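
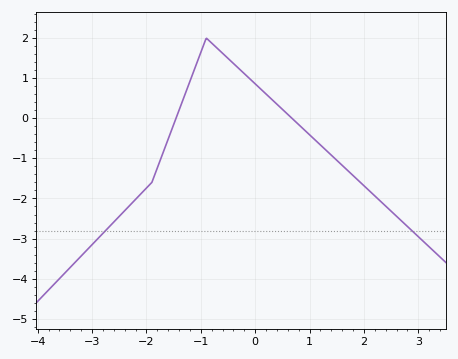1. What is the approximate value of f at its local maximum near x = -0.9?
2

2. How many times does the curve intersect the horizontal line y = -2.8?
2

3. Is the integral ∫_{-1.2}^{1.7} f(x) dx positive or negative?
positive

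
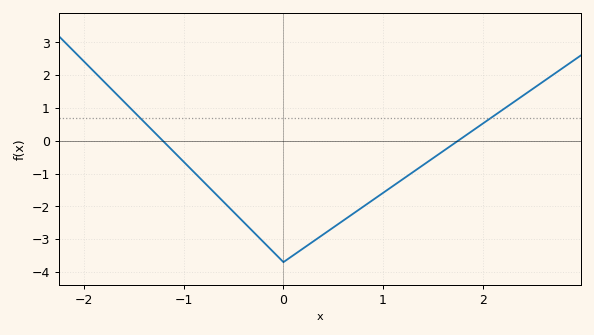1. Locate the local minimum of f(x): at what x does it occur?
0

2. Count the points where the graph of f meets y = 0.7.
2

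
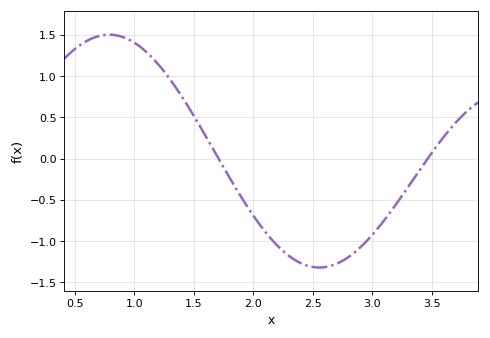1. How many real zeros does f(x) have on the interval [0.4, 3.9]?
2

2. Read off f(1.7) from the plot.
0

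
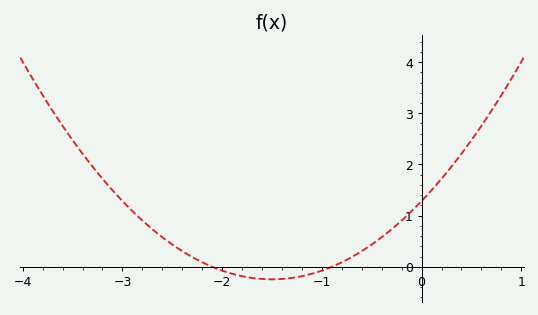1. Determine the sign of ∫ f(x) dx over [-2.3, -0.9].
negative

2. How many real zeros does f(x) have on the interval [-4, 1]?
2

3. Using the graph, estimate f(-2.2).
0.1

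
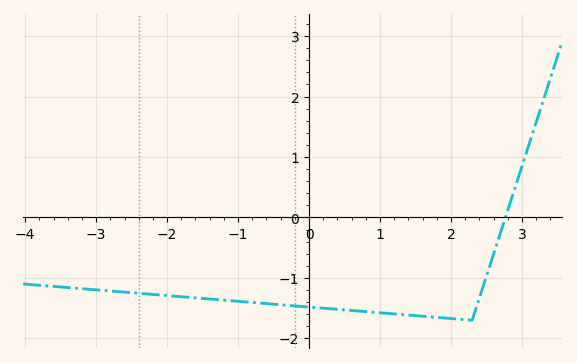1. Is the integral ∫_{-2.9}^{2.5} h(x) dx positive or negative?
negative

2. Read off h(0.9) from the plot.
-1.6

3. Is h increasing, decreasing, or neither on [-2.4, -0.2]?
decreasing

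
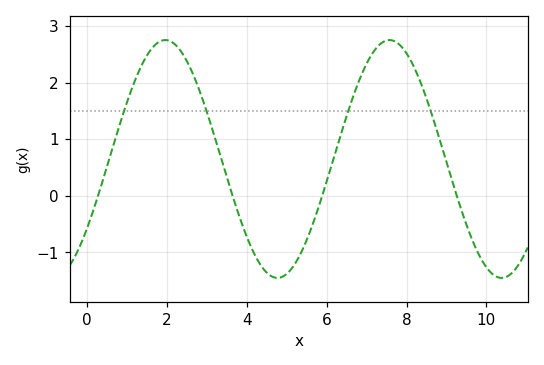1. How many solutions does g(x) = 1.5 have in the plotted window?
4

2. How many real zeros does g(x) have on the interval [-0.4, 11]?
4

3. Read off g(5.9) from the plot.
0.021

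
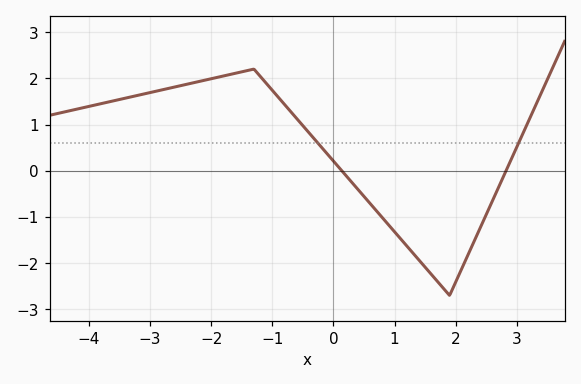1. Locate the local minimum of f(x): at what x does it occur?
1.9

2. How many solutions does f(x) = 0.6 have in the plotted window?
2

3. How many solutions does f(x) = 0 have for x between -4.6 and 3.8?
2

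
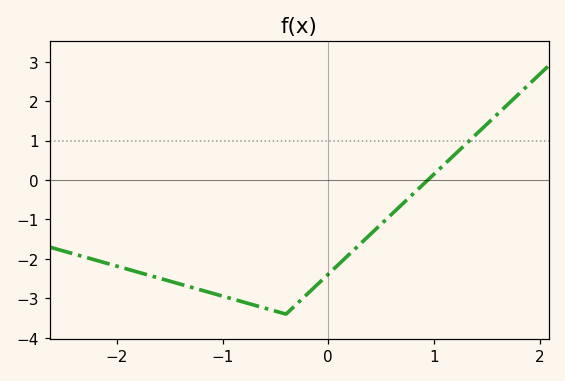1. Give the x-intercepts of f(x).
0.9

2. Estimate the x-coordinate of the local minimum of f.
-0.4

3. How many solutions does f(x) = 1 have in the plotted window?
1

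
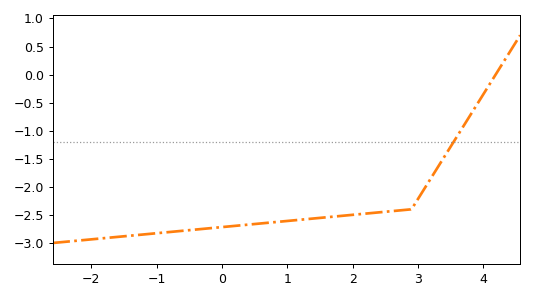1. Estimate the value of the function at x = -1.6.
-2.89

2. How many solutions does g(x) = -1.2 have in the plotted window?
1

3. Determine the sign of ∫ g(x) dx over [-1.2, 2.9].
negative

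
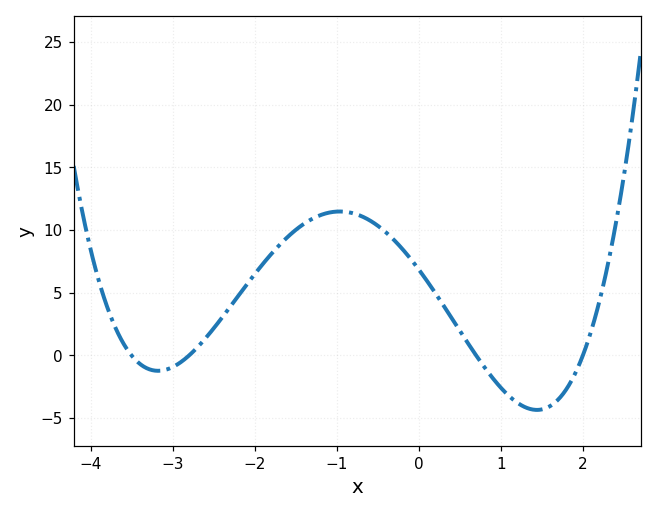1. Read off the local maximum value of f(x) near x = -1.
11.5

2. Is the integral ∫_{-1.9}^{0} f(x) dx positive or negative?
positive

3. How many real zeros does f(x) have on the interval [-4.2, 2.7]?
4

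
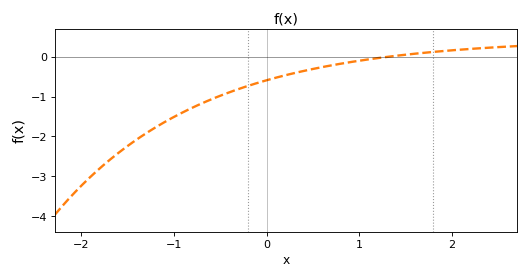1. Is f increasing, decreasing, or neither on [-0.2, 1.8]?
increasing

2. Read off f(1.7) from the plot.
0.1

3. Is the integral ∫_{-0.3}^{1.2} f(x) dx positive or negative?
negative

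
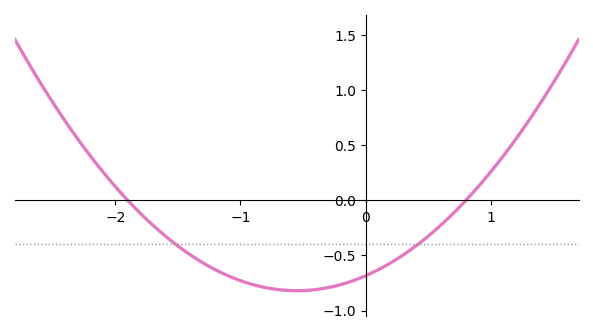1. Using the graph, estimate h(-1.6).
-0.3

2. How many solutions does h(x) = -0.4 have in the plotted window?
2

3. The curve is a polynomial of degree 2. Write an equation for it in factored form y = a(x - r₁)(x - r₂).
y = 0.45(x + 1.9)(x - 0.8)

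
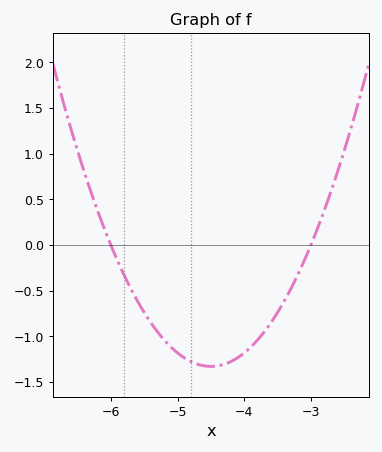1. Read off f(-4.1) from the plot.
-1.23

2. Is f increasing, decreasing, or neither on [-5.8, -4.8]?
decreasing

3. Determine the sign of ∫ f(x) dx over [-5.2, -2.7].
negative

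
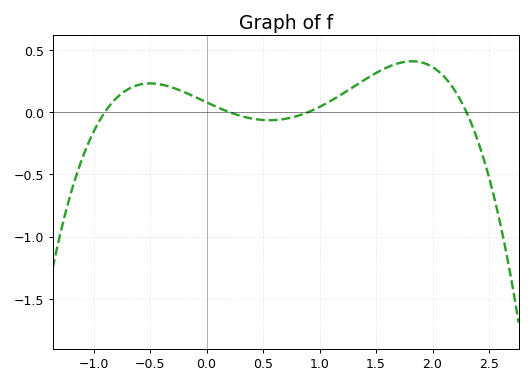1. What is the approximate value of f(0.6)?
-0.05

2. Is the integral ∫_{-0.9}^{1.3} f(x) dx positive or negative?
positive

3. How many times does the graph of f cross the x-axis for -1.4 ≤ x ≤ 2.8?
4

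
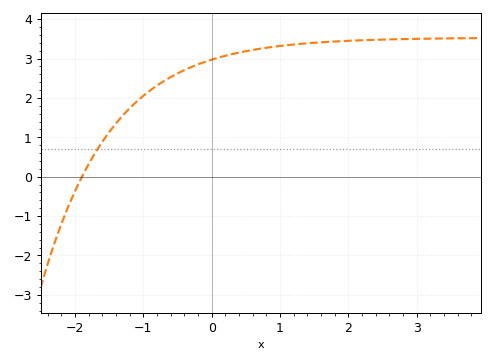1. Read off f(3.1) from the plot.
3.5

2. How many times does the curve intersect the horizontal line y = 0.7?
1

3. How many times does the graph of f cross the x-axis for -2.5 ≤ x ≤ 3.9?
1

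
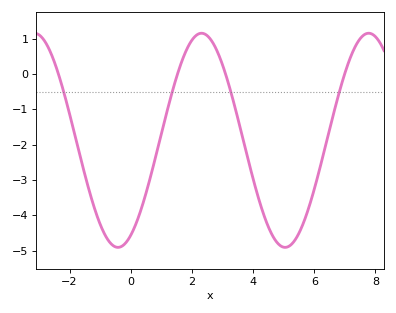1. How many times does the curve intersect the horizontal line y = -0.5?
4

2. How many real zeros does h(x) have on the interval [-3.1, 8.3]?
4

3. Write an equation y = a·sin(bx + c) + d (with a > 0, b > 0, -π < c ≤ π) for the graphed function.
y = 3.03sin(1.1x - 1.1) - 1.88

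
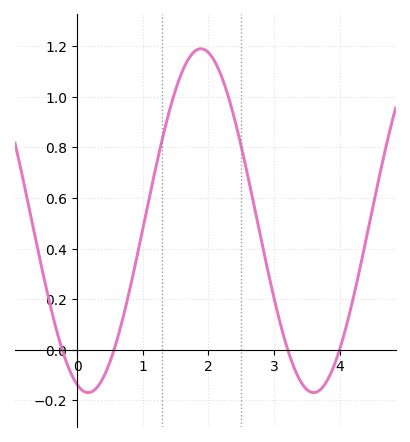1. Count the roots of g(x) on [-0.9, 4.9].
4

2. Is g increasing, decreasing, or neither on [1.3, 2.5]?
neither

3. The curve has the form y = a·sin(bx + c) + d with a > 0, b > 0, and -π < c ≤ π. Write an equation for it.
y = 0.68sin(1.8x - 1.9) + 0.51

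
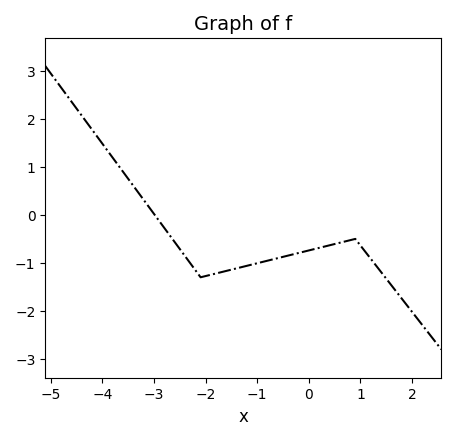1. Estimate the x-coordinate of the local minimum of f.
-2.2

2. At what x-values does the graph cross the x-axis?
-3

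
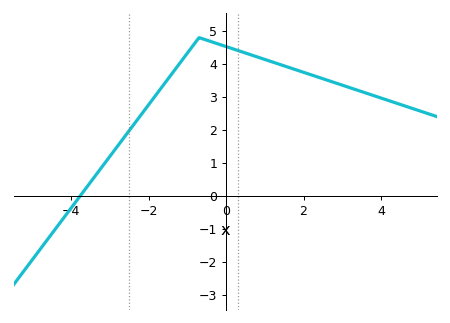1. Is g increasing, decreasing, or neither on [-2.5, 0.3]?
neither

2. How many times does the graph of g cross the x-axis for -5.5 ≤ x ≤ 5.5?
1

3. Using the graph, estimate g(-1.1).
4.2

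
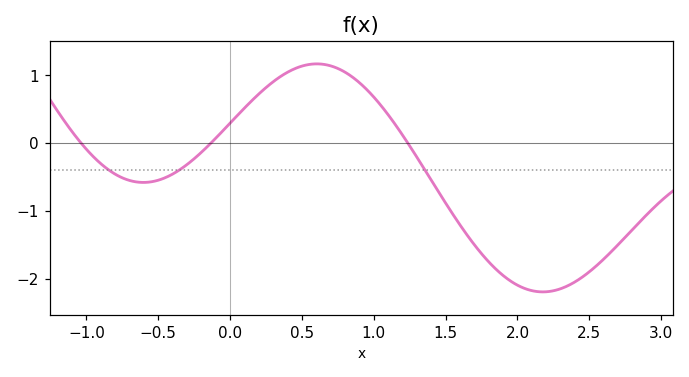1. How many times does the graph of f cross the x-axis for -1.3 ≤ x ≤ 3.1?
3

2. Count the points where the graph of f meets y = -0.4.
3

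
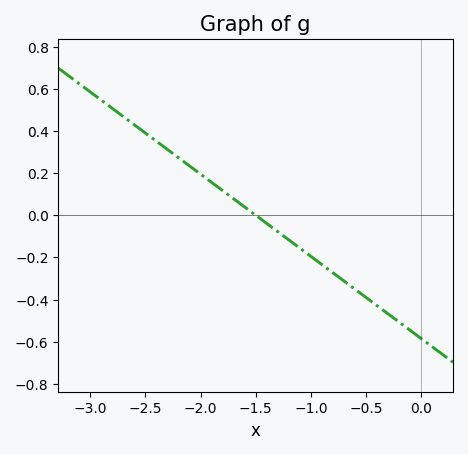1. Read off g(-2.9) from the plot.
0.54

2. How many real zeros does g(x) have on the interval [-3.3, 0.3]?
1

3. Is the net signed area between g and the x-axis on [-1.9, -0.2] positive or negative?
negative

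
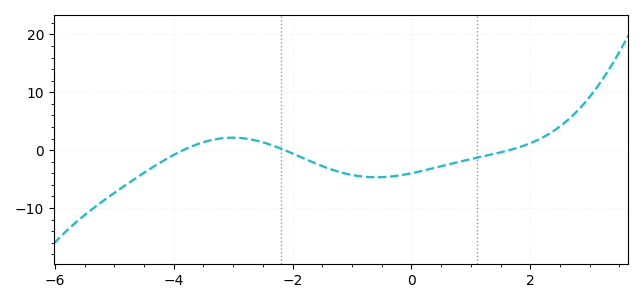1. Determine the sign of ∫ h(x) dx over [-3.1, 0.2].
negative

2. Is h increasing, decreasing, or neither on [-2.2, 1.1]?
neither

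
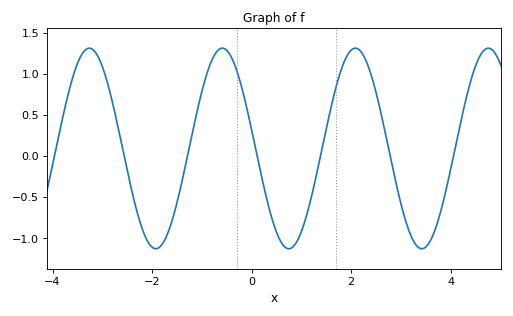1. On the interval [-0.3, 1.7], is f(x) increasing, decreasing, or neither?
neither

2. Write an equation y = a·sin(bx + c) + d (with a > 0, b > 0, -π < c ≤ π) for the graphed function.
y = 1.22sin(2.35x + 2.95) + 0.09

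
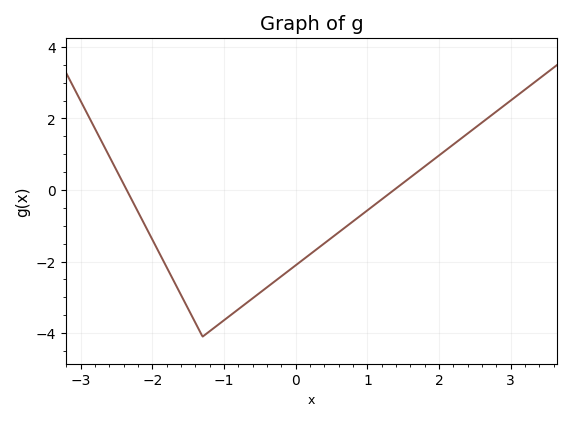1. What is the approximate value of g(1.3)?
-0.2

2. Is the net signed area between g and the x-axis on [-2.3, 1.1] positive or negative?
negative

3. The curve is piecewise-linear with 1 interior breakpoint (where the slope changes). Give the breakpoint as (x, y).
(-1.3, -4.1)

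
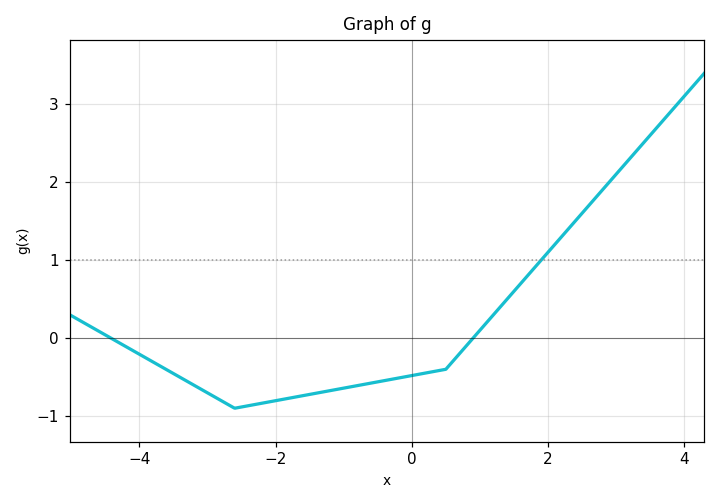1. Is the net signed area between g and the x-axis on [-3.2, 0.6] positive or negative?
negative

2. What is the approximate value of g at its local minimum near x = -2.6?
-0.9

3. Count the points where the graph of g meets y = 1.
1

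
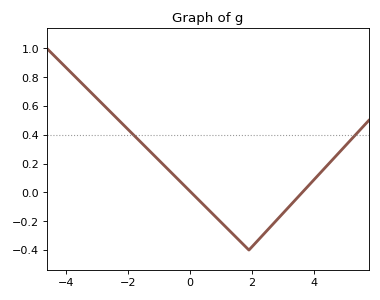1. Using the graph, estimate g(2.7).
-0.214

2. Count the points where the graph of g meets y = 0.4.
2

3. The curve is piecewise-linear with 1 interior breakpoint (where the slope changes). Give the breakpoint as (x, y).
(1.9, -0.4)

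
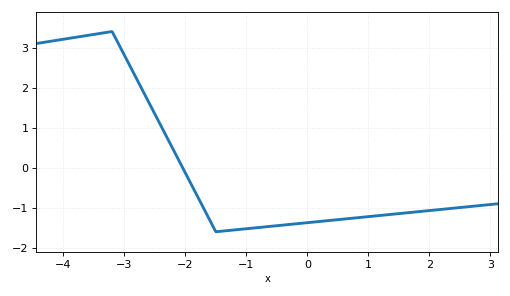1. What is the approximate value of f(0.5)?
-1.3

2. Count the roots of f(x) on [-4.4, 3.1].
1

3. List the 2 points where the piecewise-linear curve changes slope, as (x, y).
(-3.2, 3.4); (-1.5, -1.6)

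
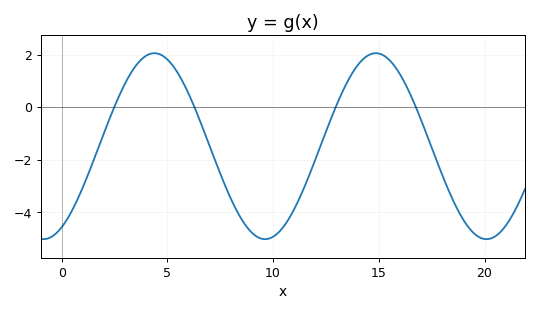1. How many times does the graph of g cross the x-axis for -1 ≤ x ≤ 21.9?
4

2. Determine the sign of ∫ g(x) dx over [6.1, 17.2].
negative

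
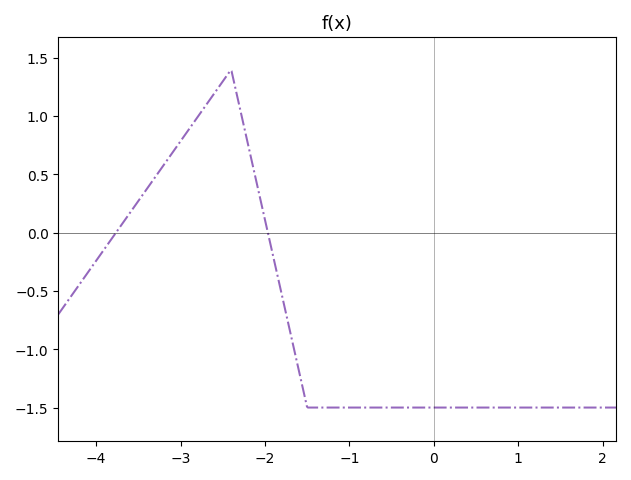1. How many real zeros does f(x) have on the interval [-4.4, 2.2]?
2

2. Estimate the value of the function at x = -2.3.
1.08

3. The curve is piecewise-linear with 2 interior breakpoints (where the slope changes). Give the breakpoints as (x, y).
(-2.4, 1.4); (-1.5, -1.5)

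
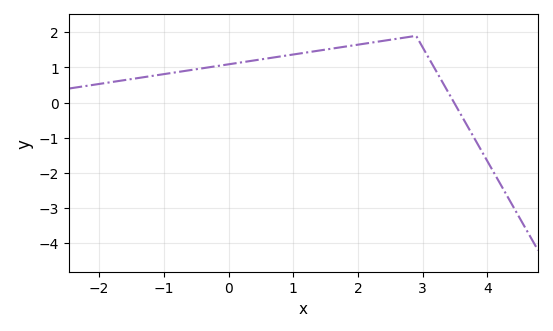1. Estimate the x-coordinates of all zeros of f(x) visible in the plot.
3.49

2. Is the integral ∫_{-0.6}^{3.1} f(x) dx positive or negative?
positive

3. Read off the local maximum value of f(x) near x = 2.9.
1.9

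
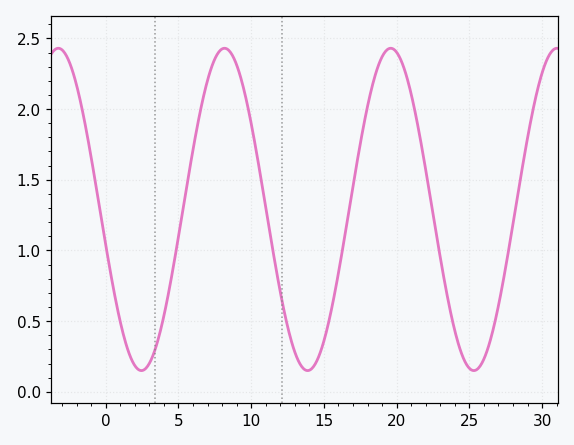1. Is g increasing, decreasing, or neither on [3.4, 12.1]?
neither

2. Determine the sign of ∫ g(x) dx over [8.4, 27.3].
positive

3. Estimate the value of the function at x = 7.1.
2.25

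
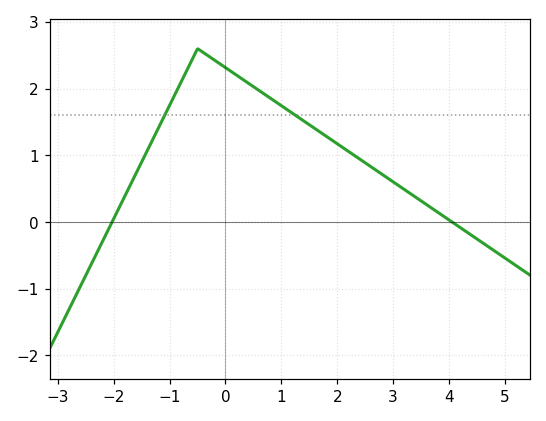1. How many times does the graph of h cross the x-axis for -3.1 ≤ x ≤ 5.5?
2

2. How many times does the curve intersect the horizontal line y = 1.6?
2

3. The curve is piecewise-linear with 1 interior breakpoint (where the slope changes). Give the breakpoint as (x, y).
(-0.5, 2.6)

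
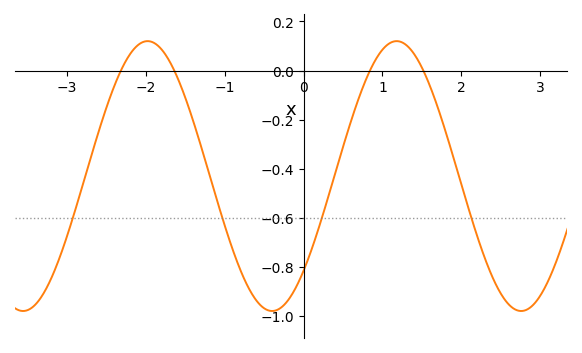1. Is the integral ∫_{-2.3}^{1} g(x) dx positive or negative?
negative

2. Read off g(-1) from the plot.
-0.64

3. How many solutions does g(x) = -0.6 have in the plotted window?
4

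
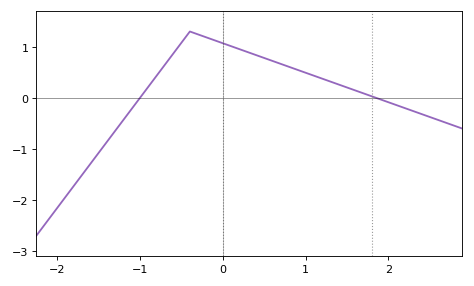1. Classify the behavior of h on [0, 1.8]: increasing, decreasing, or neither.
decreasing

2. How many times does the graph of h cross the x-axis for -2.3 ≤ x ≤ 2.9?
2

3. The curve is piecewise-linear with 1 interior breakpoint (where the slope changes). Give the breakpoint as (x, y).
(-0.4, 1.3)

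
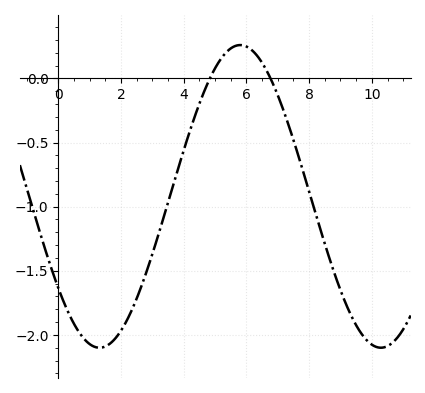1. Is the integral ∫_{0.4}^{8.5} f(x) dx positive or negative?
negative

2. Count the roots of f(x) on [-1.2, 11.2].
2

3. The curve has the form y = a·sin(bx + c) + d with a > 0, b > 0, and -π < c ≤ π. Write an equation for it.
y = 1.18sin(0.7x - 2.5) - 0.92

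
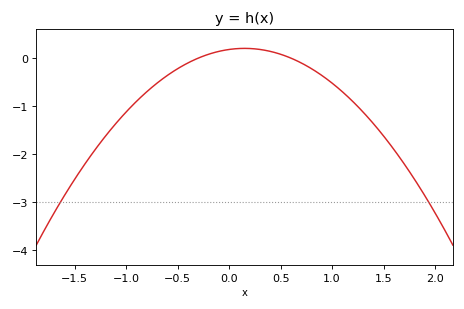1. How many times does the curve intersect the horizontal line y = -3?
2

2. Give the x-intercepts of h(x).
-0.3, 0.6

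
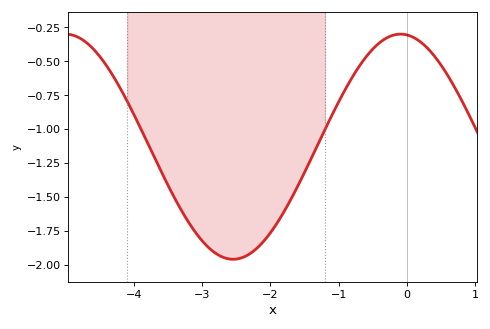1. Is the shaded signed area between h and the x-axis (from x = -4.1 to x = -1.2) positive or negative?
negative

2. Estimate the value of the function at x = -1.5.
-1.32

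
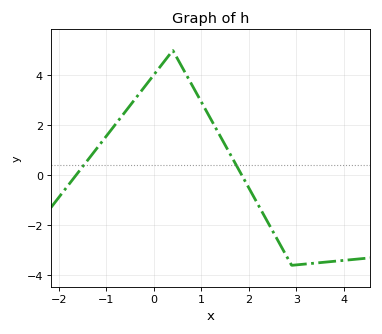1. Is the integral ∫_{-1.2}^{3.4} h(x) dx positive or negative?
positive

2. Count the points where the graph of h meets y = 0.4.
2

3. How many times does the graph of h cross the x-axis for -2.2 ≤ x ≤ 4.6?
2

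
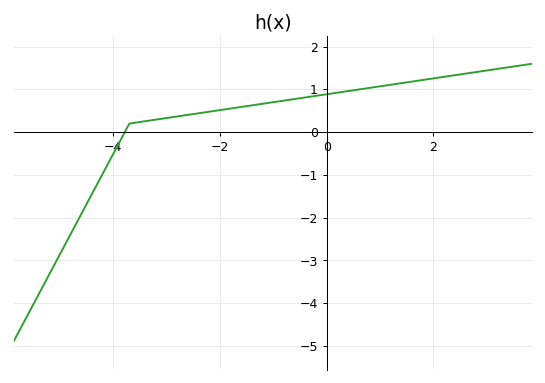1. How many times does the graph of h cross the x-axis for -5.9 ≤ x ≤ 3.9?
1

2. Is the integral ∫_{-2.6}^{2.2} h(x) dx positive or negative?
positive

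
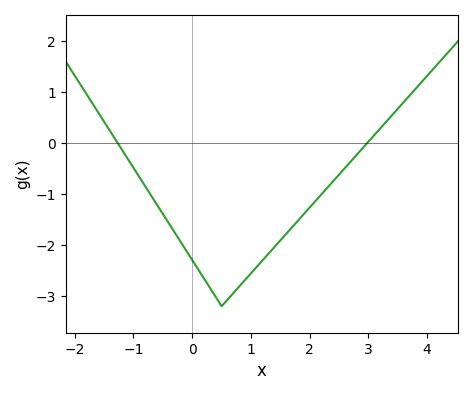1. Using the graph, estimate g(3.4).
0.544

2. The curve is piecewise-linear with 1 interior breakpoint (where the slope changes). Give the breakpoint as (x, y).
(0.5, -3.2)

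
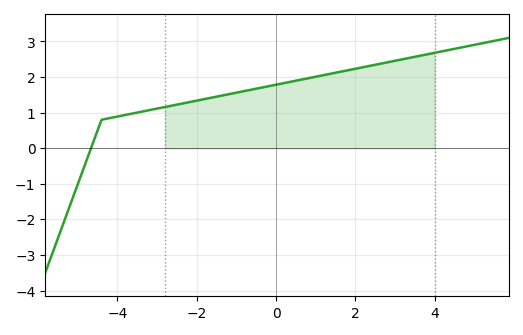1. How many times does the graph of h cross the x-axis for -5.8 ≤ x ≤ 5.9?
1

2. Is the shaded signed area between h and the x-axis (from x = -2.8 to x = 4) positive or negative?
positive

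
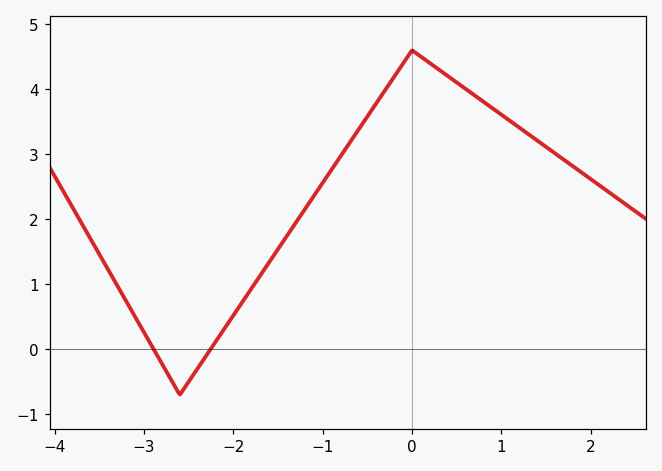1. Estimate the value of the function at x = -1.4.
1.75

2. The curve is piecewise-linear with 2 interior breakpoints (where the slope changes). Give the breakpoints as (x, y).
(-2.6, -0.7); (0, 4.6)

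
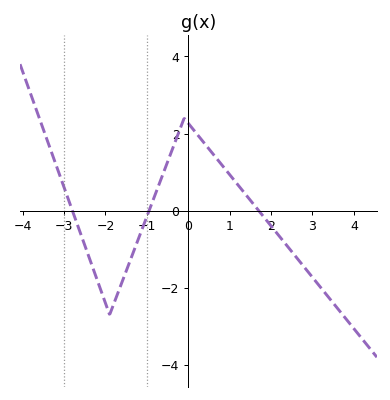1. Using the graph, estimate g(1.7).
0.003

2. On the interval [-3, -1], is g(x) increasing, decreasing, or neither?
neither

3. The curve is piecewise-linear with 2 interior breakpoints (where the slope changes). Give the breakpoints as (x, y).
(-1.9, -2.7); (-0.1, 2.4)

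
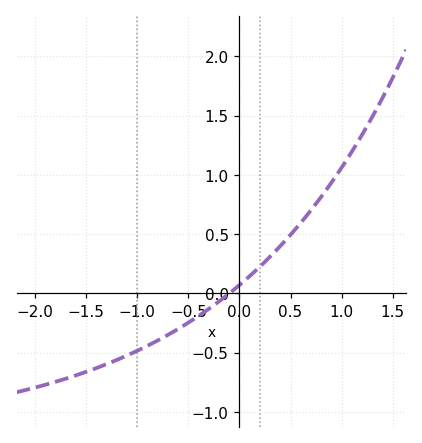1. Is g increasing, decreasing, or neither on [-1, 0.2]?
increasing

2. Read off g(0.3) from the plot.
0.309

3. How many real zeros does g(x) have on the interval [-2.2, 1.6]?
1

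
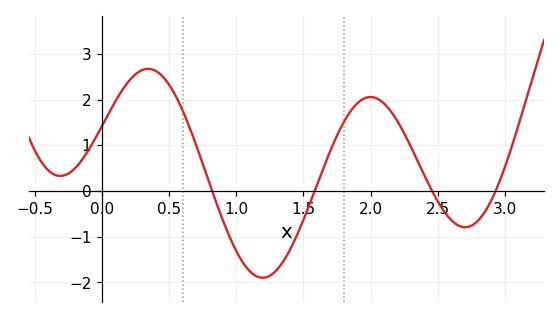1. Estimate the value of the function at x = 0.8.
0.171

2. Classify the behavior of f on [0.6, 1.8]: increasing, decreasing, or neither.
neither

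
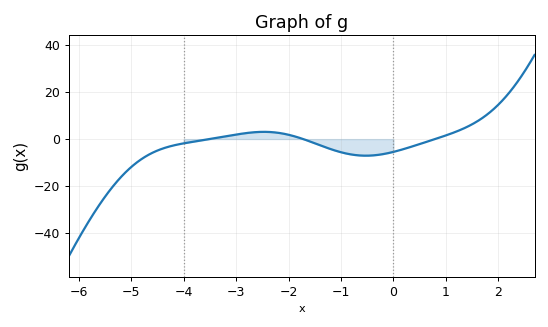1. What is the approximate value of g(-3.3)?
0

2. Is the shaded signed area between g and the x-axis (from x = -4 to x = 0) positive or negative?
negative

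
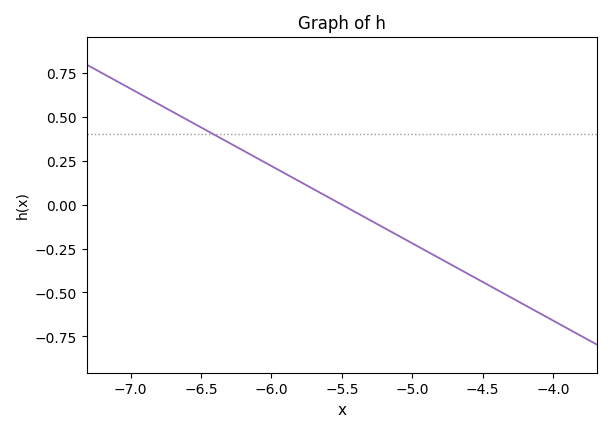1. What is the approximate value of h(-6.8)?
0.58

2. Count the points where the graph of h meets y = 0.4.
1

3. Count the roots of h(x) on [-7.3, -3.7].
1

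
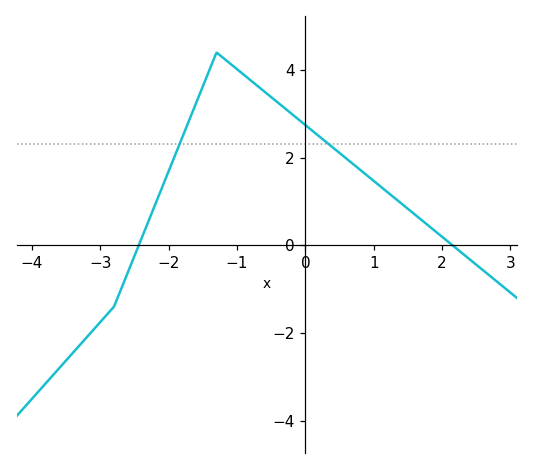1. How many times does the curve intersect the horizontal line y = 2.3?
2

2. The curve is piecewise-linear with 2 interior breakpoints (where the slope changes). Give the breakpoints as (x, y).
(-2.8, -1.4); (-1.3, 4.4)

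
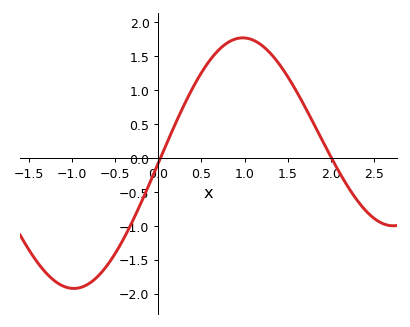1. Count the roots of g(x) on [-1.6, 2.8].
2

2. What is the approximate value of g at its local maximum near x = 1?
1.75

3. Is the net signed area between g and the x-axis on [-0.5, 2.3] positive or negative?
positive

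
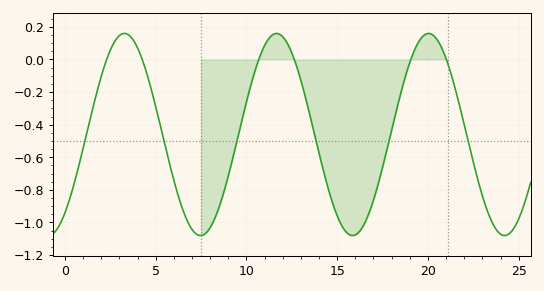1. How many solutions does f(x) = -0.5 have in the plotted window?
6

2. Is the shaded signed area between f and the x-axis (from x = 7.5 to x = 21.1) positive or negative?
negative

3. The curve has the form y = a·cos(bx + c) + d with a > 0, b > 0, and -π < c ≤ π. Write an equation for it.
y = 0.62cos(0.75x - 2.5) - 0.46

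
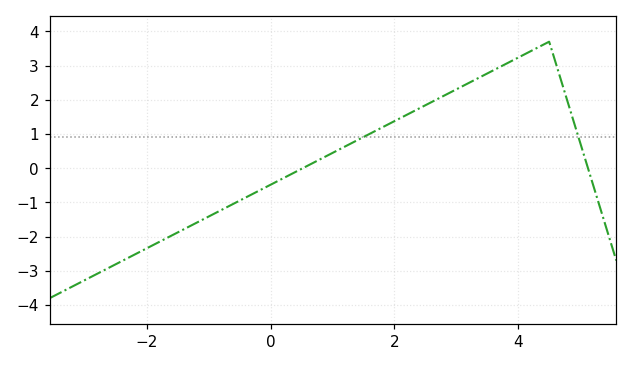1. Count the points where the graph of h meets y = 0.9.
2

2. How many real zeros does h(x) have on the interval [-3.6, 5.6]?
2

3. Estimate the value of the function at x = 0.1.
-0.389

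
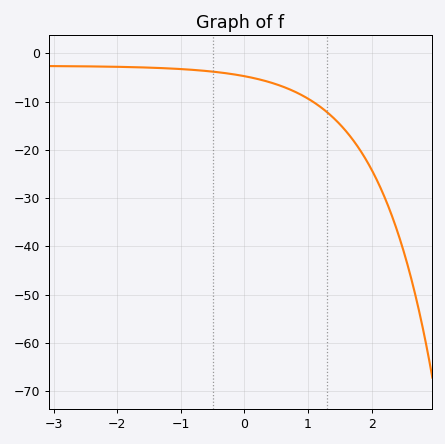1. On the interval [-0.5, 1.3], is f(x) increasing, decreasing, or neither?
decreasing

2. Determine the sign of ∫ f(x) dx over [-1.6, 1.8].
negative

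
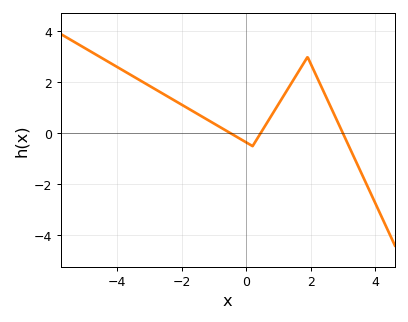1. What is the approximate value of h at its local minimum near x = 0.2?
-0.4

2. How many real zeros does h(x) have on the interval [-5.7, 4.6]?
3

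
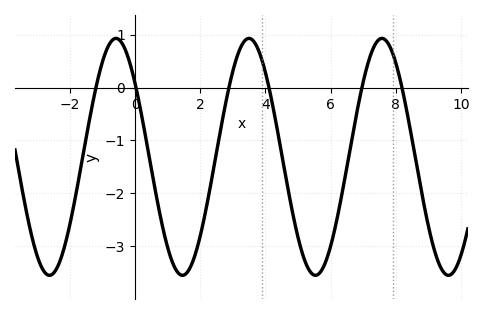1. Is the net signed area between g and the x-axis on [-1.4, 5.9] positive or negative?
negative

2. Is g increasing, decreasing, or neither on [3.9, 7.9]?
neither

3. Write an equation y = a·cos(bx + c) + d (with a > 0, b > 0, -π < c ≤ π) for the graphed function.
y = 2.24cos(1.54x + 0.902) - 1.31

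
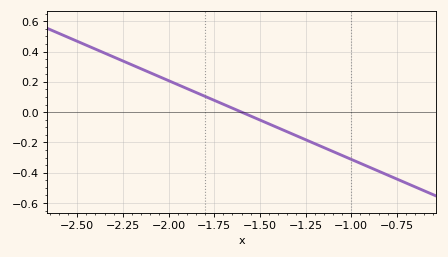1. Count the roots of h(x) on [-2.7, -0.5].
1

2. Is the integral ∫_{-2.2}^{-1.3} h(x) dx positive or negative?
positive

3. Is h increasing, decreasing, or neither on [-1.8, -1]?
decreasing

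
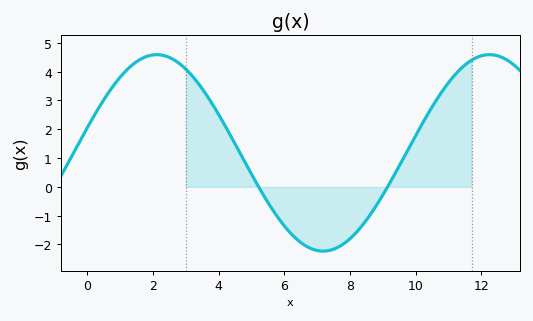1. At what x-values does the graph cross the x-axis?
5.22, 9.14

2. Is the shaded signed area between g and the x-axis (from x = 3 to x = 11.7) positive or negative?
positive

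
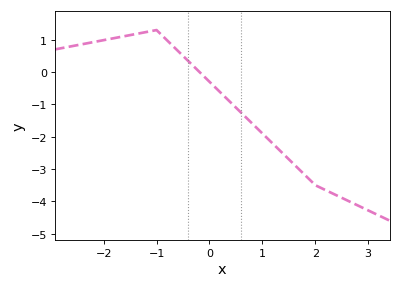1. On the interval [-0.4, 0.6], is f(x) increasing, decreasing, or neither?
decreasing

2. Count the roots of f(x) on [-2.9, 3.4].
1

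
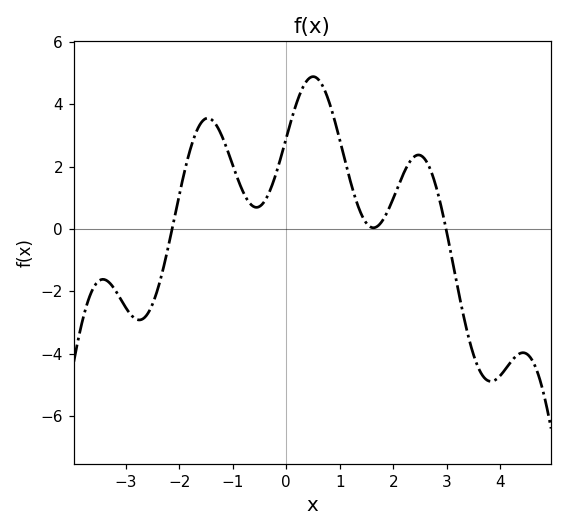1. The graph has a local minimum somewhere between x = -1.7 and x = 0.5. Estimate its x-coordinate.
-0.6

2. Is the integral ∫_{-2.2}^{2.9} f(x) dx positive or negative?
positive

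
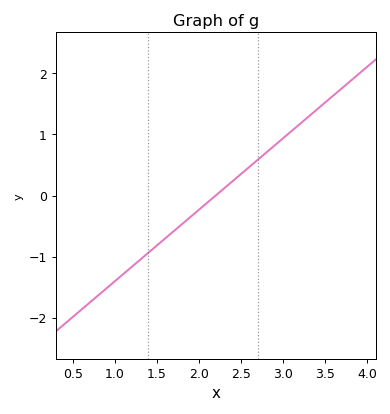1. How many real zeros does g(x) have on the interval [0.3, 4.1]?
1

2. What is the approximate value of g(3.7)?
1.8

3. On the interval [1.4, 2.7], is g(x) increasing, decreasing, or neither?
increasing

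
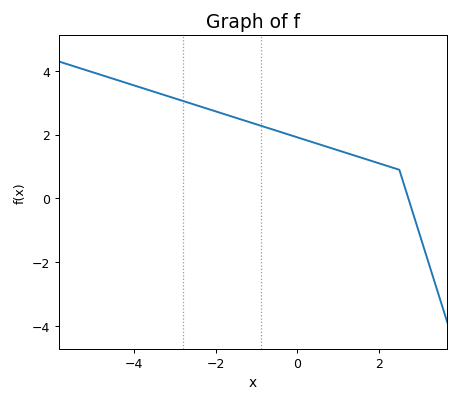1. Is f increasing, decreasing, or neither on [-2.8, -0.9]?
decreasing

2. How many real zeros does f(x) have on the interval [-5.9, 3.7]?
1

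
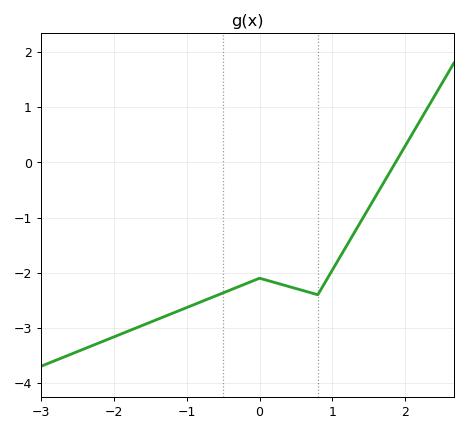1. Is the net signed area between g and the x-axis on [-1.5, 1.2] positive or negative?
negative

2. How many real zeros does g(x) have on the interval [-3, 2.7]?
1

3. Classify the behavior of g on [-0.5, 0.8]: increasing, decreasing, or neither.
neither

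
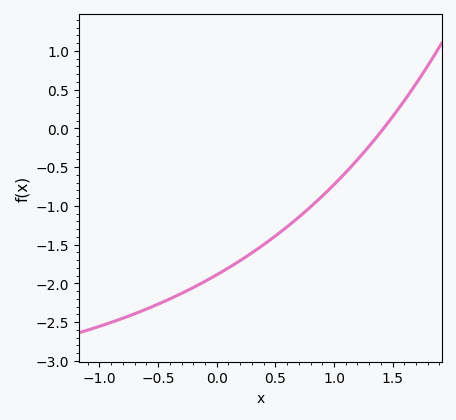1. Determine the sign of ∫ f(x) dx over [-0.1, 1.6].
negative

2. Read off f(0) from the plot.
-1.89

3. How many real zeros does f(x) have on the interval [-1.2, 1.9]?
1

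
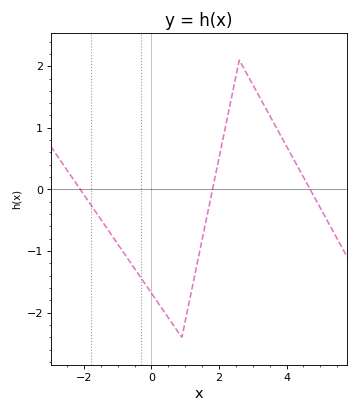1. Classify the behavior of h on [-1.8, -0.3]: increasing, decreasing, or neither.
decreasing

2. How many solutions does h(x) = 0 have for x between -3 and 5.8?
3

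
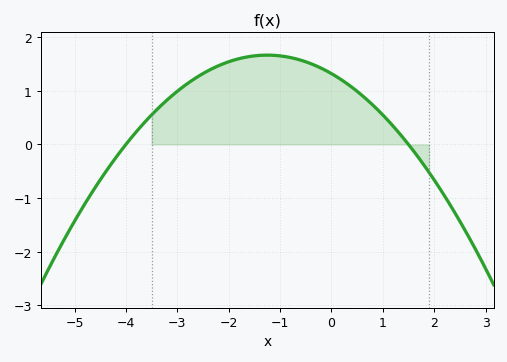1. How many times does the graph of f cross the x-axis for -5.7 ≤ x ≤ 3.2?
2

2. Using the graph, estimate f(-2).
1.54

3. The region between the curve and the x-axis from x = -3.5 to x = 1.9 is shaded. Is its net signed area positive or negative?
positive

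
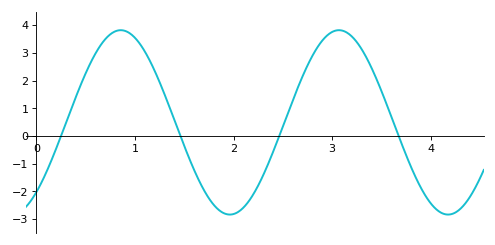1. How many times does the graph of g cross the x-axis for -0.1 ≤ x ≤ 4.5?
4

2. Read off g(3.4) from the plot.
2.5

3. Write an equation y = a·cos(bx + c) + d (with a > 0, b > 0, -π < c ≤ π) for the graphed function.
y = 3.33cos(2.8x - 2.4) + 0.49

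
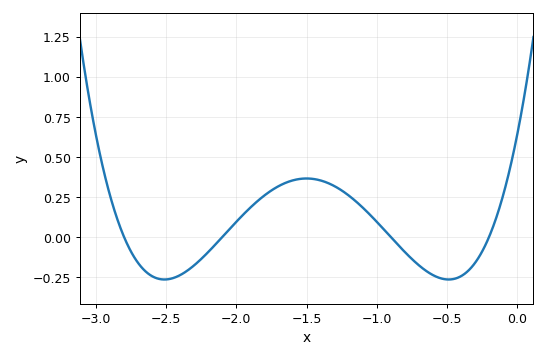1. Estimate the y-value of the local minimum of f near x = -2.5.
-0.26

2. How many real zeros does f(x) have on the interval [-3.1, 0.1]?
4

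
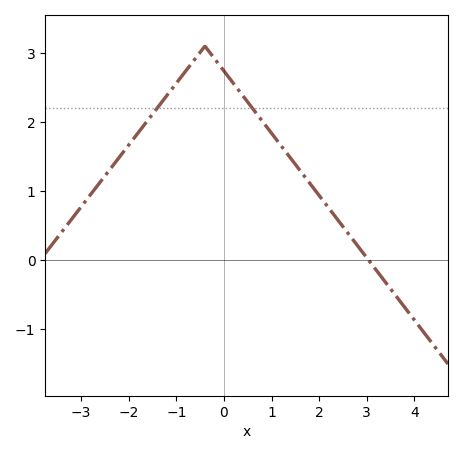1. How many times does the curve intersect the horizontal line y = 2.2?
2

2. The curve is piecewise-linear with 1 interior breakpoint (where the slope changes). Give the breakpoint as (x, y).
(-0.4, 3.1)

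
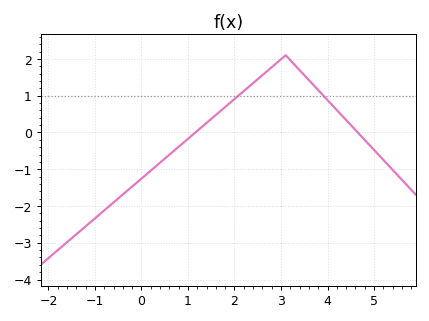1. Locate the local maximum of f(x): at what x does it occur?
3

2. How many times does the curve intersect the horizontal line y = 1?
2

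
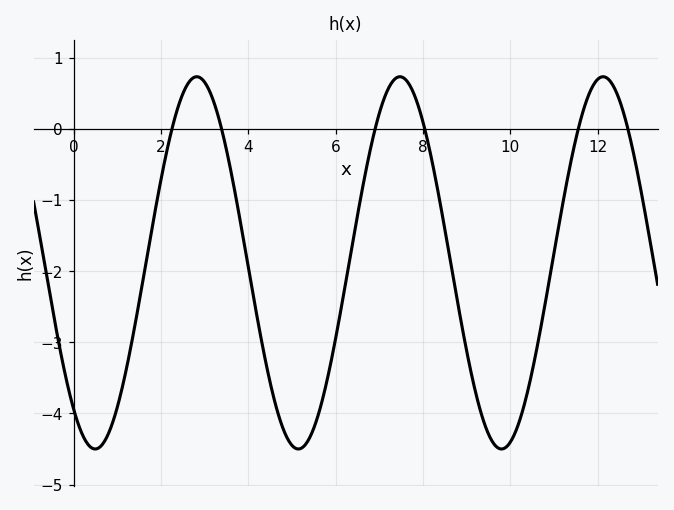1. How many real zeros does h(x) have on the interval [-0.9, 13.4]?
6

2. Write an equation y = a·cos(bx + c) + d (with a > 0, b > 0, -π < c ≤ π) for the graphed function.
y = 2.62cos(1.35x + 2.48) - 1.88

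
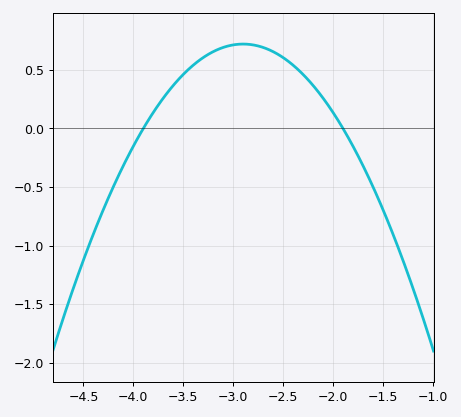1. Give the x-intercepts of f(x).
-3.9, -1.9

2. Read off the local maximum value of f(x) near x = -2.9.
0.72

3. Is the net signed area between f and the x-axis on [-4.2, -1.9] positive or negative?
positive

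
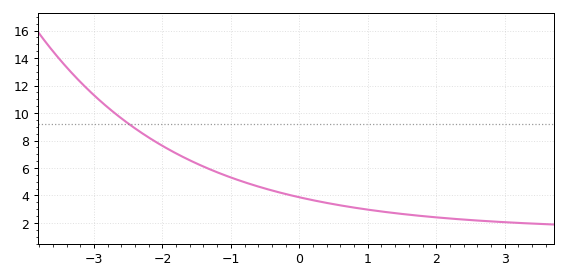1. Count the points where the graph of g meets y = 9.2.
1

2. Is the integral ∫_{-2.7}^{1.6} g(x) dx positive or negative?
positive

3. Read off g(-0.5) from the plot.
4.6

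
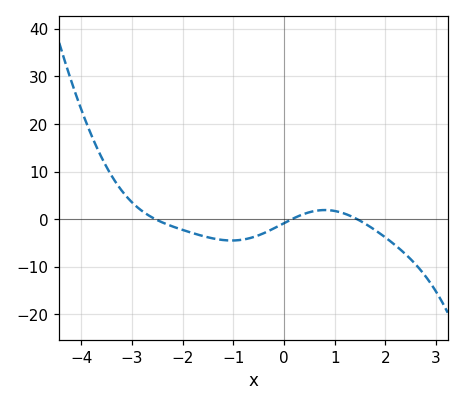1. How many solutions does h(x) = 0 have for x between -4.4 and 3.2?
3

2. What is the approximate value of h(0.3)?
1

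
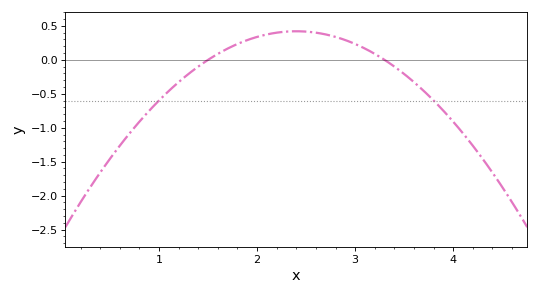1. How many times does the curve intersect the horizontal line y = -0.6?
2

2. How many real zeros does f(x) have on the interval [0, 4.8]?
2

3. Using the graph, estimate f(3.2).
0.088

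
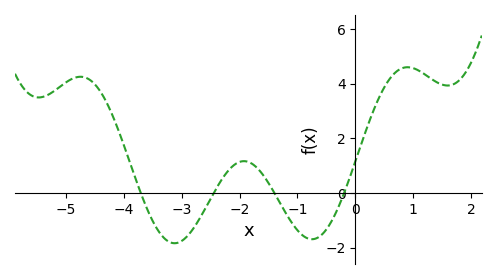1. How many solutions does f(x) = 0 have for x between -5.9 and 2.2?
4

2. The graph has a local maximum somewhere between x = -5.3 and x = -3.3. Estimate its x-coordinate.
-4.8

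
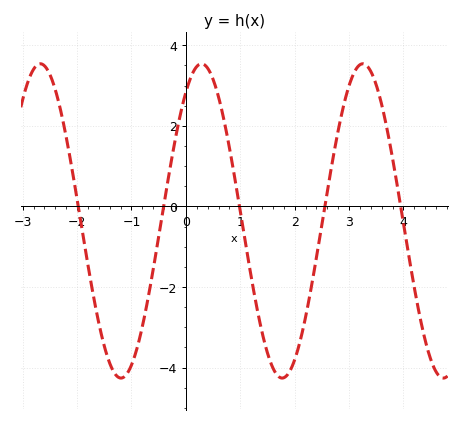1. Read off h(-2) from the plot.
0.181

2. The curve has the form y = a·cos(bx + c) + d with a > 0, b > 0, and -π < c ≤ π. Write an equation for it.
y = 3.9cos(2.12x - 0.612) - 0.36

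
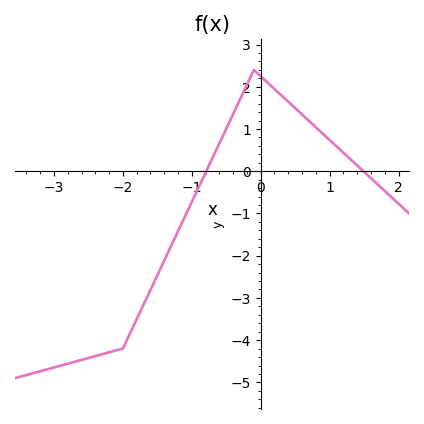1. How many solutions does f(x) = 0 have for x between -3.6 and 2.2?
2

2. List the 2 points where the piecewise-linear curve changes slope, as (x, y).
(-2, -4.2); (-0.1, 2.4)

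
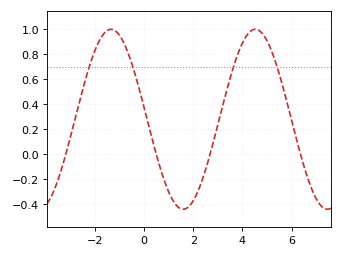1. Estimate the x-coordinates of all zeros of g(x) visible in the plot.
-3.19, 0.494, 2.68, 6.37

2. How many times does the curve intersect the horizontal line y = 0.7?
4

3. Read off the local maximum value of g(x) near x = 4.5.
1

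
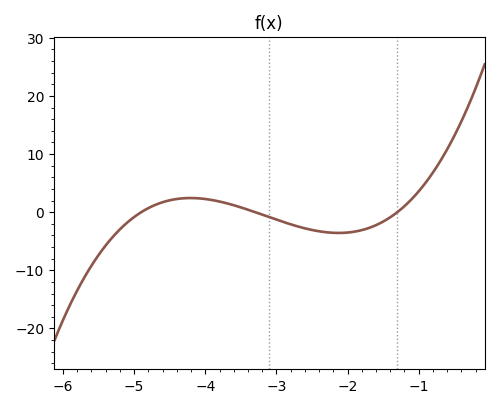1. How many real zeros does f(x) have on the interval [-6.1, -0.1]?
3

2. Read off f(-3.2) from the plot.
-0.43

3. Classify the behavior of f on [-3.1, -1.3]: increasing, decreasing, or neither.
neither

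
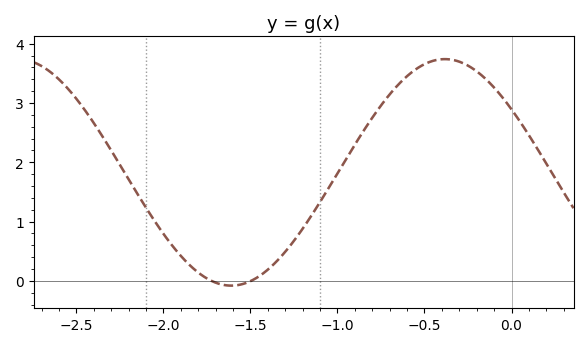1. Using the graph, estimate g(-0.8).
2.75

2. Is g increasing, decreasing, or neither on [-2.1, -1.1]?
neither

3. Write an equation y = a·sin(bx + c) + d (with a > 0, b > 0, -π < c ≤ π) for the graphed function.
y = 1.91sin(2.56x + 2.55) + 1.83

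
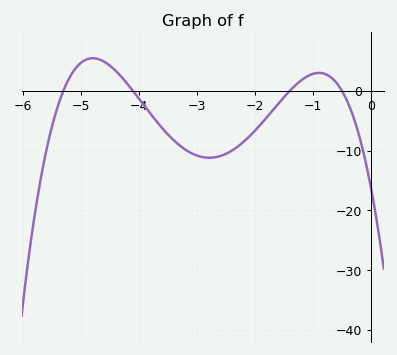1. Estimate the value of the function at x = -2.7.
-11.1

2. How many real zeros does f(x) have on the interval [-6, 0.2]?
4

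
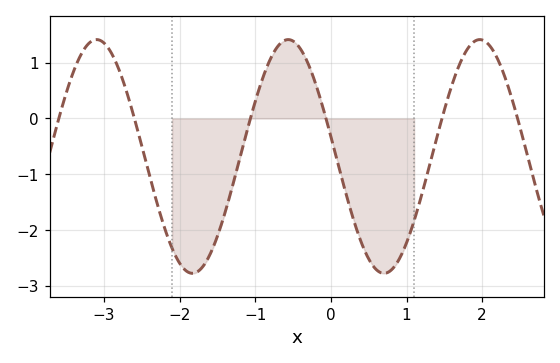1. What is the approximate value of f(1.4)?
-0.346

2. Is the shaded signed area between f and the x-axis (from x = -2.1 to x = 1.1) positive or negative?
negative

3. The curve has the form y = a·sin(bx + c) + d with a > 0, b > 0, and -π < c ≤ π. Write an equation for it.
y = 2.09sin(2.48x + 2.97) - 0.68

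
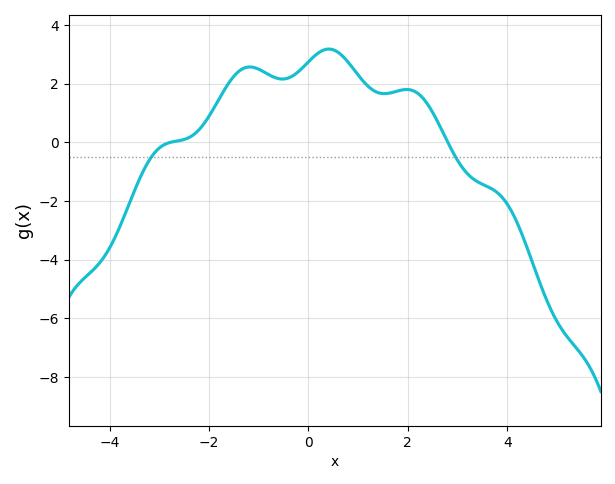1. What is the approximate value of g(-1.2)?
2.6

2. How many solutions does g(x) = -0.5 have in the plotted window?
2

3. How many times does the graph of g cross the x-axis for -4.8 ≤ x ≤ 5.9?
2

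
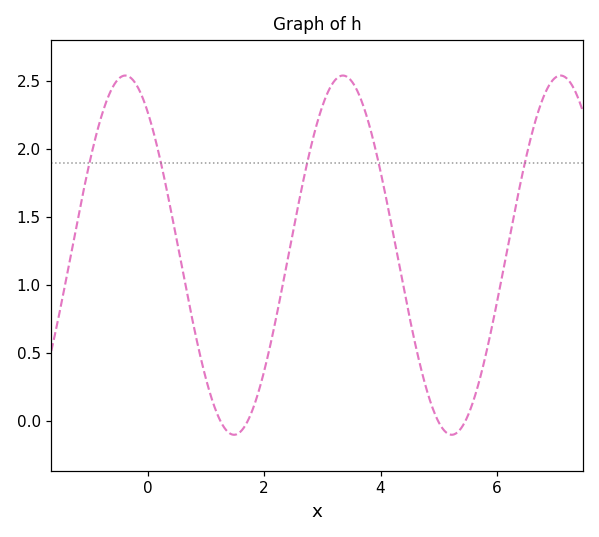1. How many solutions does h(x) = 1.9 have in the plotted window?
5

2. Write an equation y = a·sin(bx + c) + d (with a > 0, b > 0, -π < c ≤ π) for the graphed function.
y = 1.32sin(1.68x + 2.22) + 1.22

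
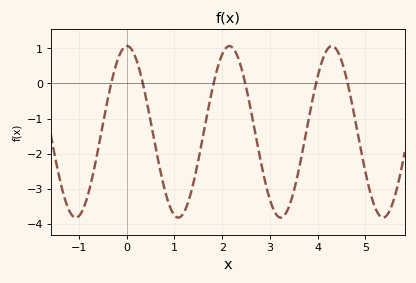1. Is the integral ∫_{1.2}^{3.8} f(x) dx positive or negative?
negative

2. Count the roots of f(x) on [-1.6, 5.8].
6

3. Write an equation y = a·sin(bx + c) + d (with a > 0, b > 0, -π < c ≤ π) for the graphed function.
y = 2.45sin(2.9x + 1.5) - 1.38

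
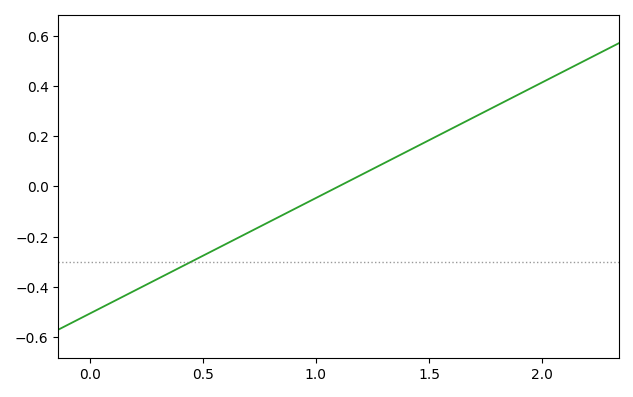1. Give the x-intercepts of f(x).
1.1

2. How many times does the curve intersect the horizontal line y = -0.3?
1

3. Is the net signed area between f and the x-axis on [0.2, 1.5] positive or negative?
negative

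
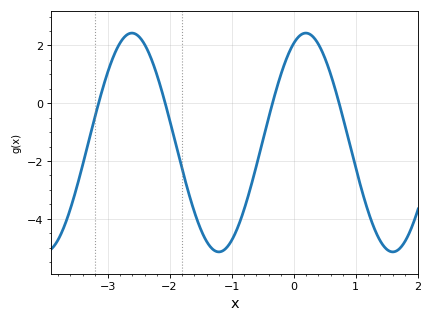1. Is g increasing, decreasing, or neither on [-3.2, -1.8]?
neither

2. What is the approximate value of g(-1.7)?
-3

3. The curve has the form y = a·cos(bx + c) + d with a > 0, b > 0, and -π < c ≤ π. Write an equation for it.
y = 3.79cos(2.2x - 0.44) - 1.36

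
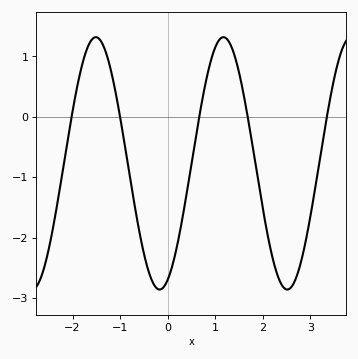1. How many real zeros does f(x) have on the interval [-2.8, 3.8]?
5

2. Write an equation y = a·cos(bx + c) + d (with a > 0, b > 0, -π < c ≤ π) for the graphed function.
y = 2.09cos(2.3x - 2.8) - 0.77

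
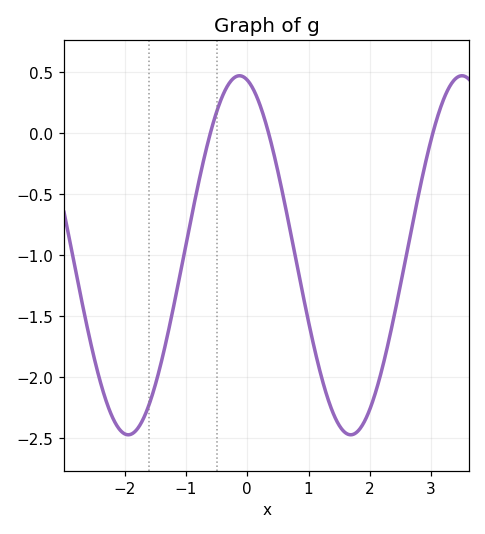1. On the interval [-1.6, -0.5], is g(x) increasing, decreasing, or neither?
increasing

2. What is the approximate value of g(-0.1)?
0.45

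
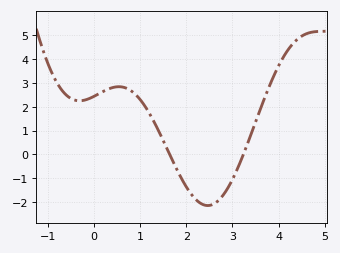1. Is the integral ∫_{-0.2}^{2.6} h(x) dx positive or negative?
positive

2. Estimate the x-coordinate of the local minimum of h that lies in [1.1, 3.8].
2.5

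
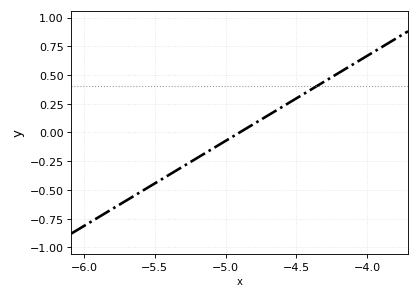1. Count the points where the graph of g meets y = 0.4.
1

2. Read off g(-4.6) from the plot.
0.2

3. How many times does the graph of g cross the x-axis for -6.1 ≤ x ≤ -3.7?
1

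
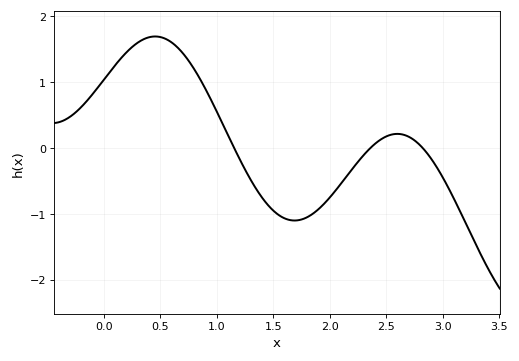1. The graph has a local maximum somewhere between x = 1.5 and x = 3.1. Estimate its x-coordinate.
2.6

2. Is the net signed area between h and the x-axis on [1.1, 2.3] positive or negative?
negative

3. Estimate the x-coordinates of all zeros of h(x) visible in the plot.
1.15, 2.36, 2.82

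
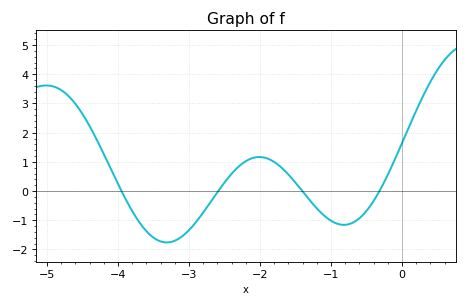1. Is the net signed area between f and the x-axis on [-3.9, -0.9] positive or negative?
negative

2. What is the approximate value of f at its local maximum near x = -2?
1.2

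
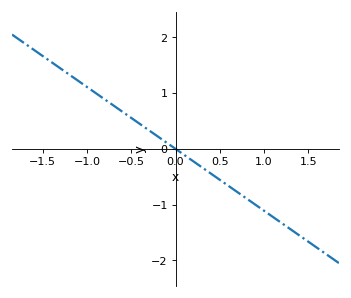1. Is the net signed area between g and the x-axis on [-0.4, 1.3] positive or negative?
negative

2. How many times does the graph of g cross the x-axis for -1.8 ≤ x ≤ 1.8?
1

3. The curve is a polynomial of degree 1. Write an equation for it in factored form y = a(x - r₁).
y = -1.11(x - 0)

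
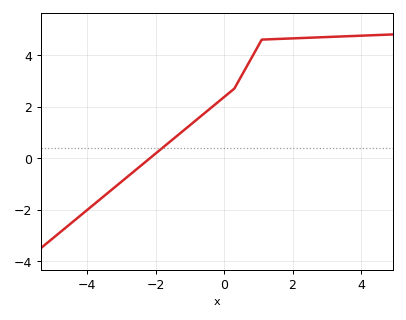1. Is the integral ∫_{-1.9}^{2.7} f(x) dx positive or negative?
positive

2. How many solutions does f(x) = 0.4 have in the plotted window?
1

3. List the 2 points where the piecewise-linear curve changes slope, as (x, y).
(0.3, 2.7); (1.1, 4.6)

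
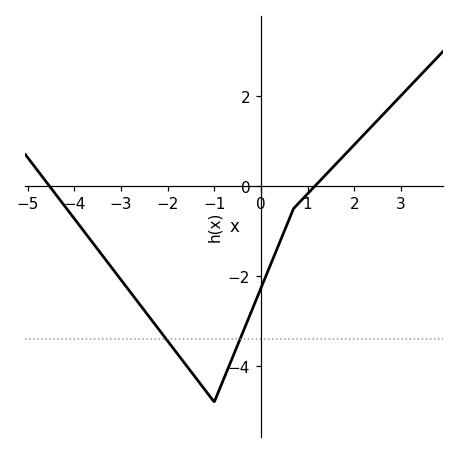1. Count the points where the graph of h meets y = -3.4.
2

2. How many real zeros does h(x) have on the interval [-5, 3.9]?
2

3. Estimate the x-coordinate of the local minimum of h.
-1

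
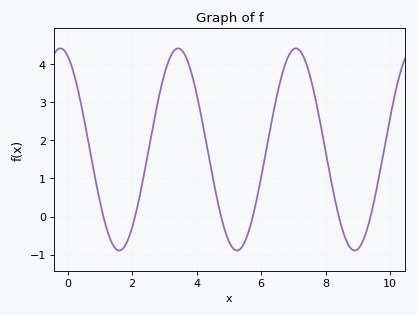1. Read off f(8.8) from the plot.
-0.847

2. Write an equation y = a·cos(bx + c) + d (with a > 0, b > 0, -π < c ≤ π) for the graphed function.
y = 2.65cos(1.72x + 0.392) + 1.76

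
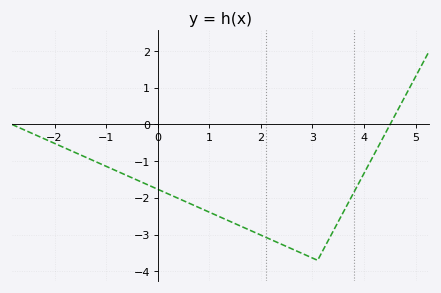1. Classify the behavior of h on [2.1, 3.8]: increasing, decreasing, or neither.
neither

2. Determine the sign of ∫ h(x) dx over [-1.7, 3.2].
negative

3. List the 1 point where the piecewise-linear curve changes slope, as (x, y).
(3.1, -3.7)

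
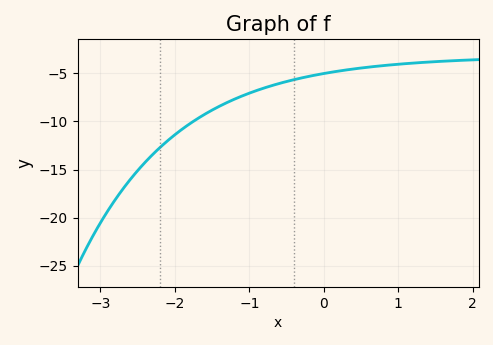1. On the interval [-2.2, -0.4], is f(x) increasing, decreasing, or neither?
increasing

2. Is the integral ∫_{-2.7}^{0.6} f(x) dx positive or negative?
negative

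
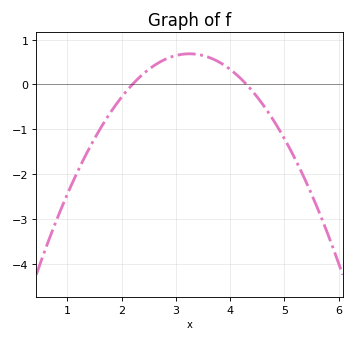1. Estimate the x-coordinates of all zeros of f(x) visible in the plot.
2.2, 4.3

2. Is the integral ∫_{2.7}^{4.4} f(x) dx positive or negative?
positive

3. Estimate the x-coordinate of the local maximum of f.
3.2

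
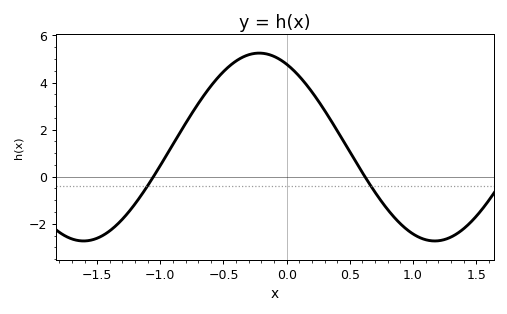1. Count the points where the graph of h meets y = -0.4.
2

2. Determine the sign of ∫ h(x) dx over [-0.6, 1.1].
positive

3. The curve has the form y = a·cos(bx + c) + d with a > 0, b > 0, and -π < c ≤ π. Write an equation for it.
y = 3.99cos(2.3x + 0.49) + 1.26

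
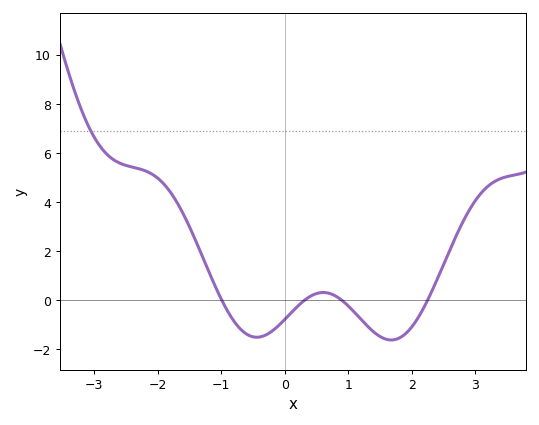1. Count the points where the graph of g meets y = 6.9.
1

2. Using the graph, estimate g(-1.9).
4.8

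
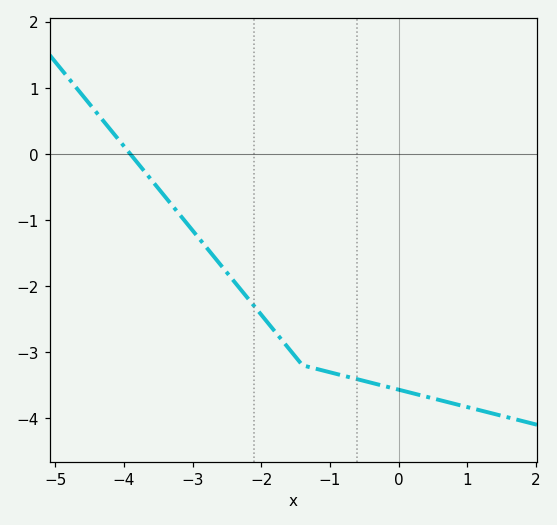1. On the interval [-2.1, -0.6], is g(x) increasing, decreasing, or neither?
decreasing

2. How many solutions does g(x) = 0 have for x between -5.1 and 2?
1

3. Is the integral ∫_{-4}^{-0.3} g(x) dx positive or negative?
negative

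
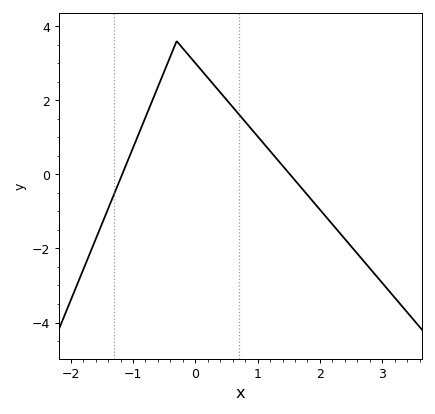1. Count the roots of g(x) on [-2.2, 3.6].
2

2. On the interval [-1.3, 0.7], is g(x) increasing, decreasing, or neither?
neither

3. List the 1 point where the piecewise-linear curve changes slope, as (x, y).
(-0.3, 3.6)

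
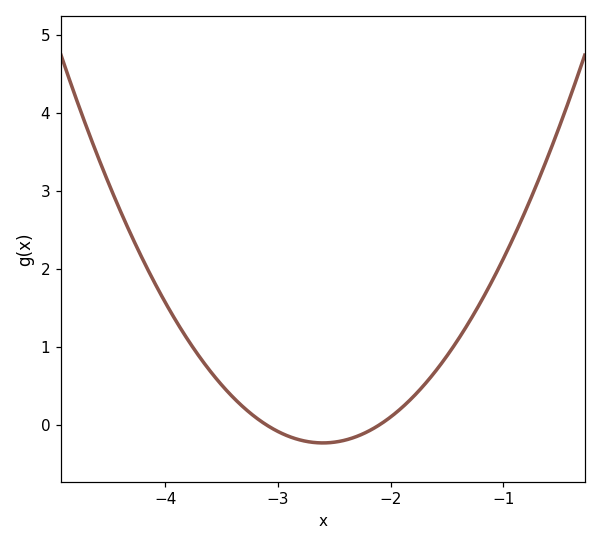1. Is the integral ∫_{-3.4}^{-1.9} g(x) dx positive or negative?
negative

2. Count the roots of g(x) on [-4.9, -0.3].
2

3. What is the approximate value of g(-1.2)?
1.57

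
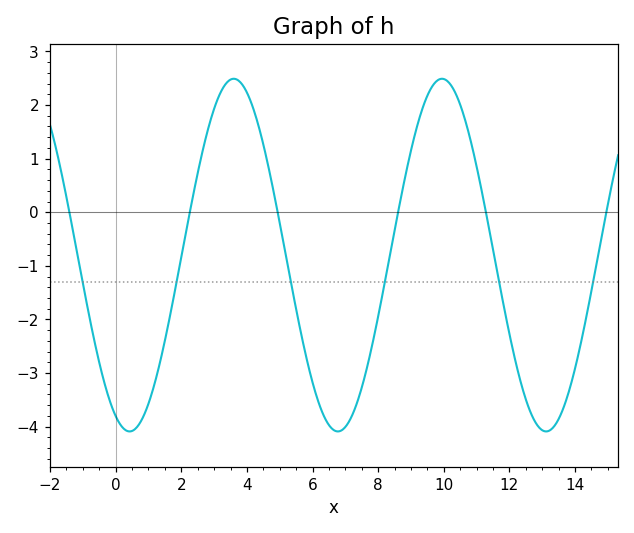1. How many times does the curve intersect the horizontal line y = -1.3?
6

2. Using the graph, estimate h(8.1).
-1.6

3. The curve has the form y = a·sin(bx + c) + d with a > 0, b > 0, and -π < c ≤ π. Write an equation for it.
y = 3.29sin(0.99x - 2) - 0.8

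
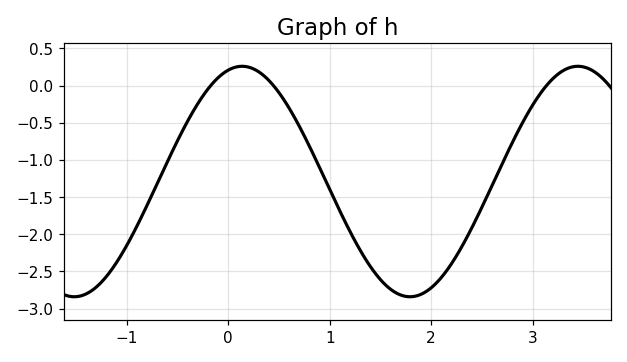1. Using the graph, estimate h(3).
-0.25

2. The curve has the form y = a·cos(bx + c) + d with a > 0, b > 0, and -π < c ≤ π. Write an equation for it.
y = 1.55cos(1.9x - 0.26) - 1.29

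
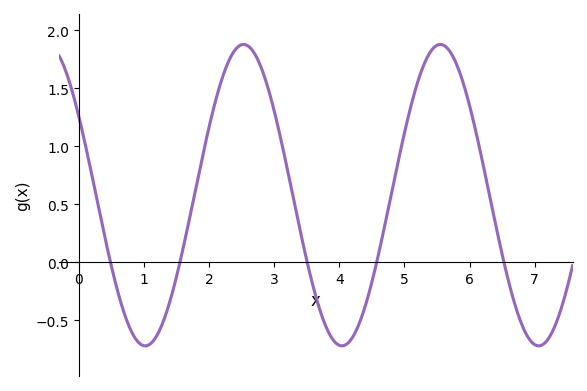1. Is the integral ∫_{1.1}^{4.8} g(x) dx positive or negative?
positive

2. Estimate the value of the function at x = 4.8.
0.591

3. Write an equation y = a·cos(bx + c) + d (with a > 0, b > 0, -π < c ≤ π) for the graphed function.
y = 1.3cos(2.08x + 1.02) + 0.58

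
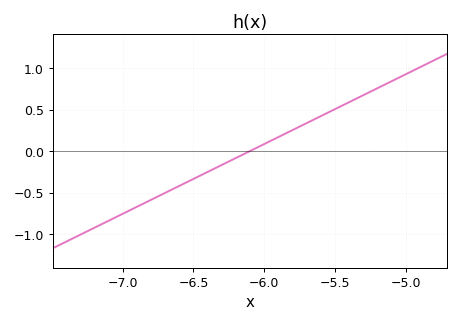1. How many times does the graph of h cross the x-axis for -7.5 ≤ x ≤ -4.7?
1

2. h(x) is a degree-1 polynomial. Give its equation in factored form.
y = 0.84(x + 6.1)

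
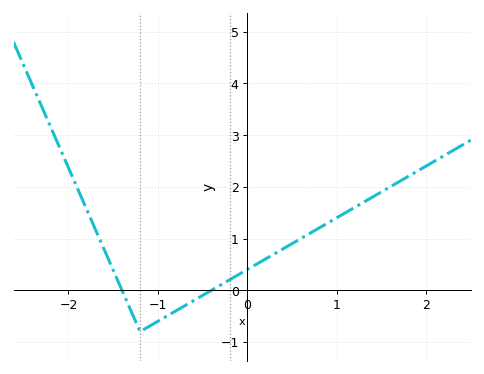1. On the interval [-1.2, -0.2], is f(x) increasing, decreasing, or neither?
increasing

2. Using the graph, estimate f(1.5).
1.9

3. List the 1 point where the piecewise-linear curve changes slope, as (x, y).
(-1.2, -0.8)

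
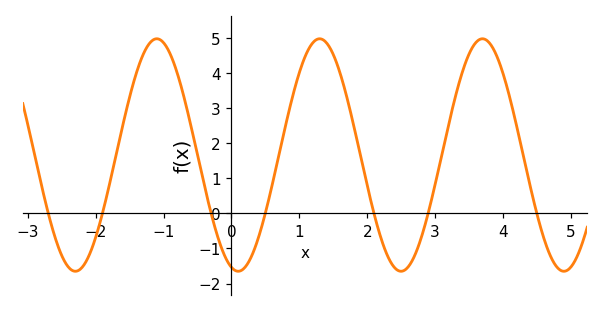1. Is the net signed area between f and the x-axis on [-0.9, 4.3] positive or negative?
positive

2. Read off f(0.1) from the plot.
-1.65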